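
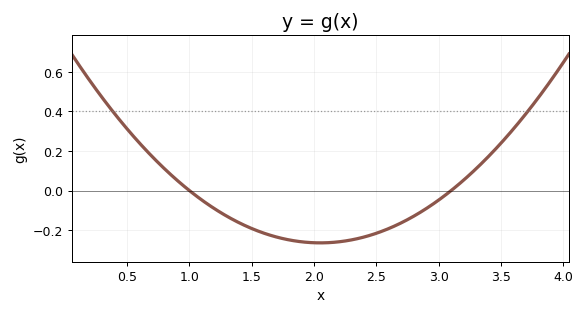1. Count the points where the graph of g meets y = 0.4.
2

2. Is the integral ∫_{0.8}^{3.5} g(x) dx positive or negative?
negative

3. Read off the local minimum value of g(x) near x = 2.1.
-0.26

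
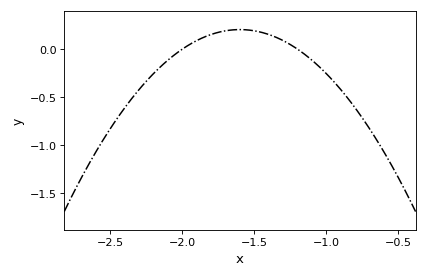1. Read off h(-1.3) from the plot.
0.089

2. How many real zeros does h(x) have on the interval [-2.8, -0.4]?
2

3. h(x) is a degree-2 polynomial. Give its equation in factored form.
y = -1.27(x + 2)(x + 1.2)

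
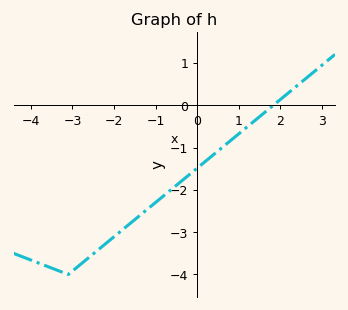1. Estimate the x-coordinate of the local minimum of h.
-3.2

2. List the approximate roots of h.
1.8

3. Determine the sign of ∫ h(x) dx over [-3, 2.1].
negative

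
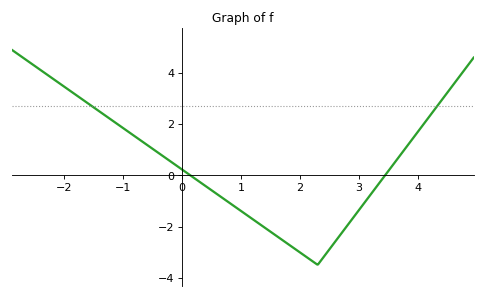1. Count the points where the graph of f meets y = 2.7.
2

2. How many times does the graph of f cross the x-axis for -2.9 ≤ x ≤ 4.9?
2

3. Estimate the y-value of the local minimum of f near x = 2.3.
-3.5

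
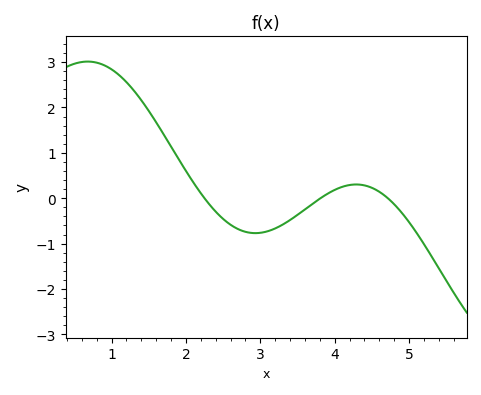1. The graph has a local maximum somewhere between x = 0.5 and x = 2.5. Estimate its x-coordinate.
0.677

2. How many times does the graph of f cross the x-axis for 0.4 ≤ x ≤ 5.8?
3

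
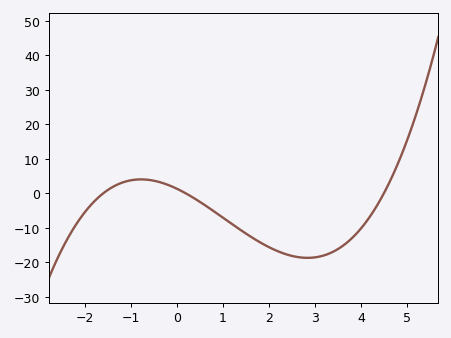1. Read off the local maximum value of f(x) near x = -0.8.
4.07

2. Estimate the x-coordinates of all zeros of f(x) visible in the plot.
-1.6, 0.2, 4.5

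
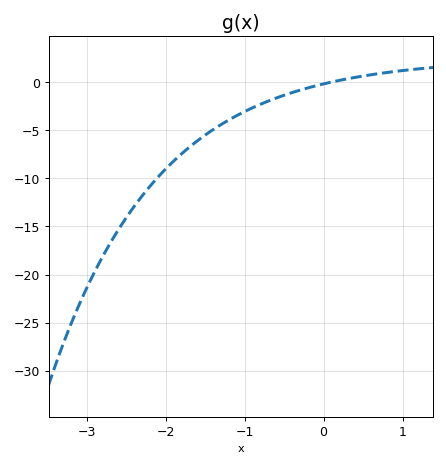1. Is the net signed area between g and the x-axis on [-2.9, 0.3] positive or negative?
negative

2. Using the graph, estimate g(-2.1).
-10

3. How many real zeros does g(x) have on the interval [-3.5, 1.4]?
1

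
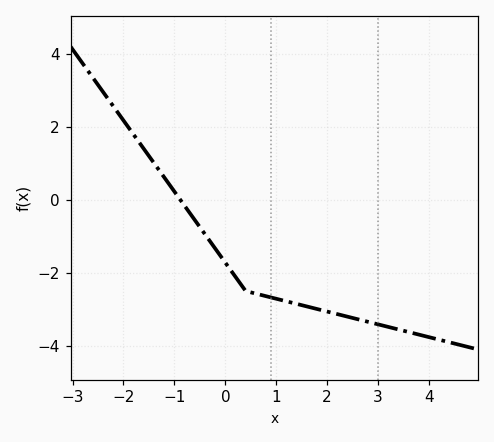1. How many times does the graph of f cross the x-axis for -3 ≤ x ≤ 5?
1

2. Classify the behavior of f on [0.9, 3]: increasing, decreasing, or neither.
decreasing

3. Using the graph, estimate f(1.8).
-3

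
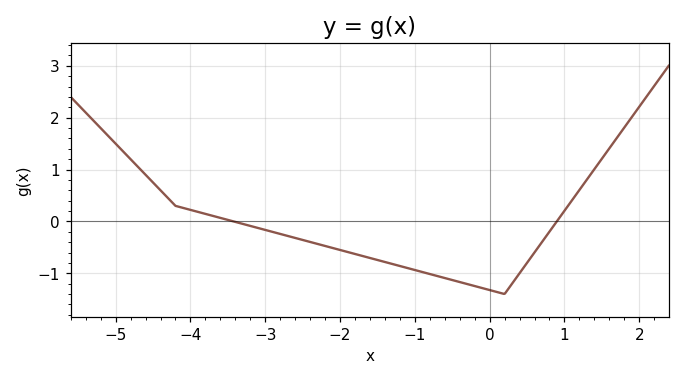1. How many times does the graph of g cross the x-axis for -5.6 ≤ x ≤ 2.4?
2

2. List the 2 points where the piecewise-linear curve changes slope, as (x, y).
(-4.2, 0.3); (0.2, -1.4)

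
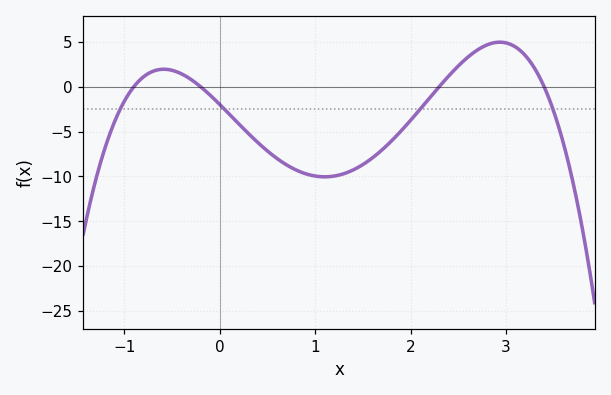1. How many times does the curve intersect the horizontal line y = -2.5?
4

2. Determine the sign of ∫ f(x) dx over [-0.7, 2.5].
negative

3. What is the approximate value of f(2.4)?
1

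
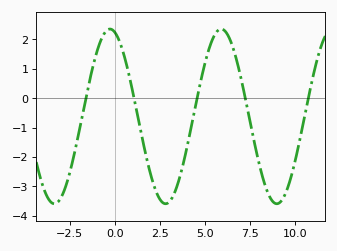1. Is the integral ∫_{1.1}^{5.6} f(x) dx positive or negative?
negative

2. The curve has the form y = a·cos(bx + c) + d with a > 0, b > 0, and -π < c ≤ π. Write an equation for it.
y = 2.97cos(1.02x + 0.272) - 0.62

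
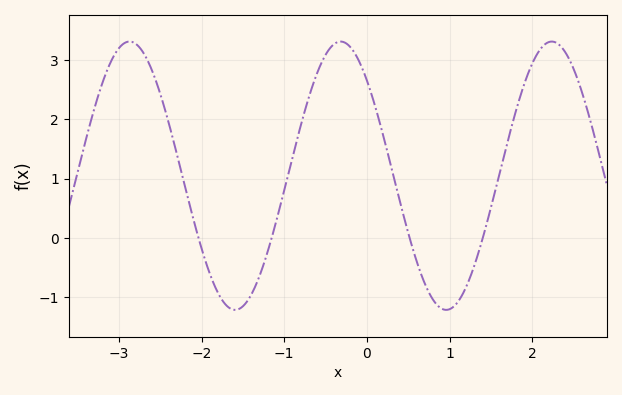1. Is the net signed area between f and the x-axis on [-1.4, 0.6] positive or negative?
positive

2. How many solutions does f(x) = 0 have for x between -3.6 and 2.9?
4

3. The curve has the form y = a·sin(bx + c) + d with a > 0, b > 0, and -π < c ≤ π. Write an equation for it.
y = 2.26sin(2.5x + 2.4) + 1.05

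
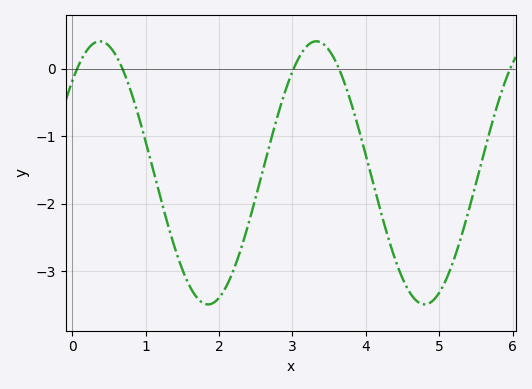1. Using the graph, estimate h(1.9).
-3.5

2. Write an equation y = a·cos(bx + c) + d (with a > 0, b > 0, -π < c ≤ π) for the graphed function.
y = 1.95cos(2.1x - 0.8) - 1.54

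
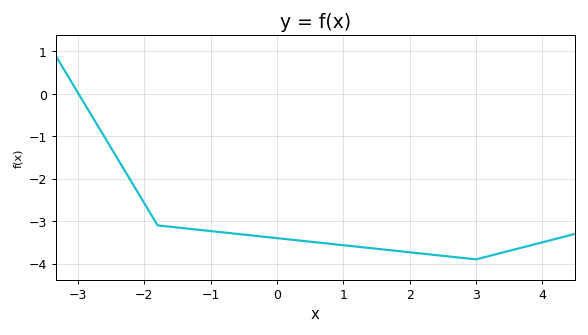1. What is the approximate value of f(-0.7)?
-3.28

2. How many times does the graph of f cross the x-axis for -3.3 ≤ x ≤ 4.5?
1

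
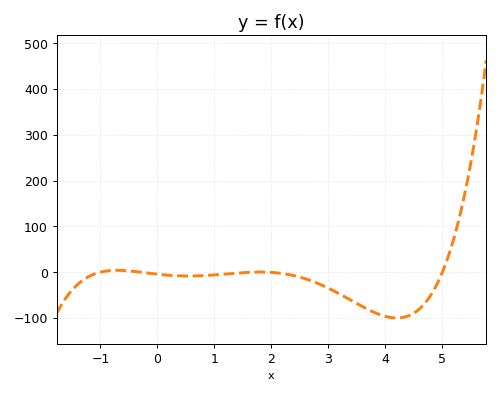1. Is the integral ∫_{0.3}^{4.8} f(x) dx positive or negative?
negative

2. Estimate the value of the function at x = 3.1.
-41.4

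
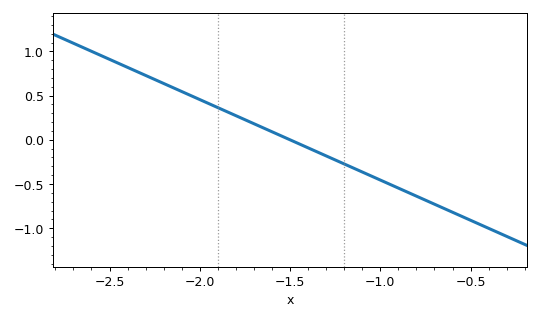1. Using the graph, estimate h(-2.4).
0.8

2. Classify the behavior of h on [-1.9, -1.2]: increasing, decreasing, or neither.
decreasing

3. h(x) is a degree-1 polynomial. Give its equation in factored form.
y = -0.91(x + 1.5)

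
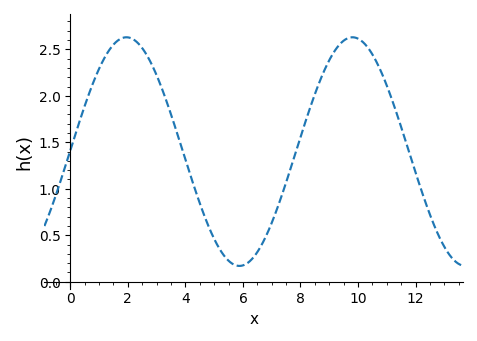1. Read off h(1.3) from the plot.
2.45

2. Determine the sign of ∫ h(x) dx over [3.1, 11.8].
positive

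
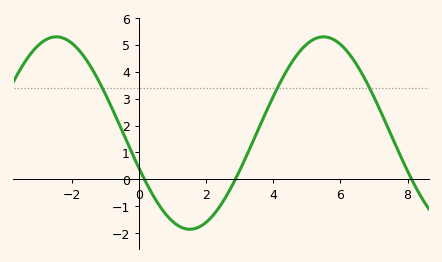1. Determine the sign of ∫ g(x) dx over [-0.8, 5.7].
positive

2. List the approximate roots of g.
0.2, 2.8, 8.2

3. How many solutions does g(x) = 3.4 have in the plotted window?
3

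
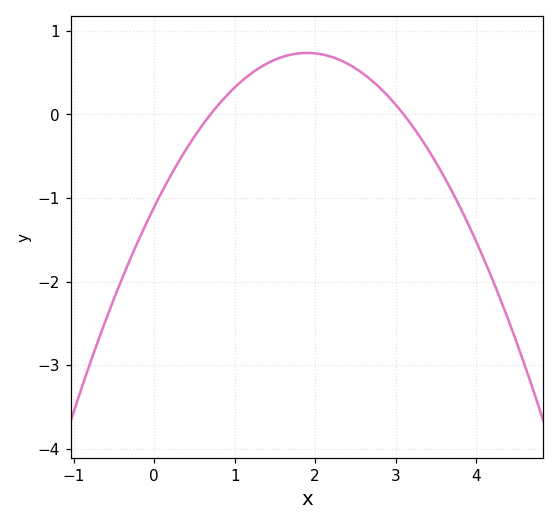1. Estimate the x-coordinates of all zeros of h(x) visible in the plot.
0.7, 3.1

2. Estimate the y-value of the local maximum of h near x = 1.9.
0.734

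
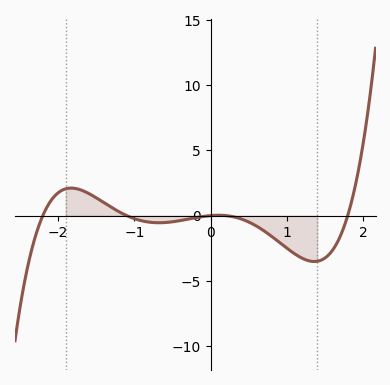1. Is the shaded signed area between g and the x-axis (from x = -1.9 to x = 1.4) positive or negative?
negative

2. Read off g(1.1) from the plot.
-2.92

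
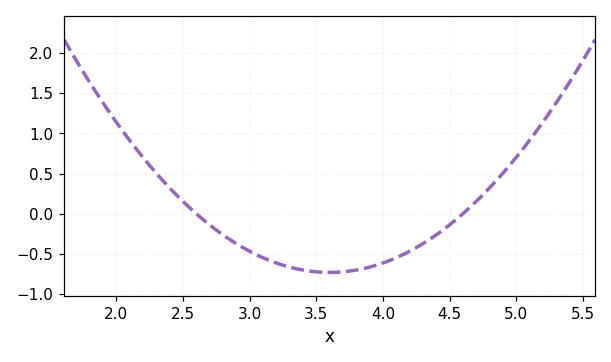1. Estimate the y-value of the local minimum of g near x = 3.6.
-0.73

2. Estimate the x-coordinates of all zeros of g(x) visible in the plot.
2.6, 4.6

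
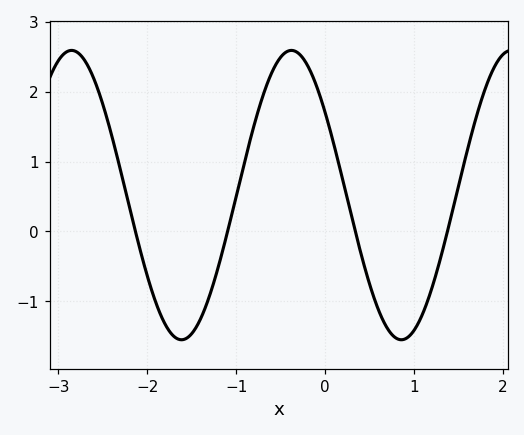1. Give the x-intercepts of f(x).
-2.13, -1.1, 0.34, 1.38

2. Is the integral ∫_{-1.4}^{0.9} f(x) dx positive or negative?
positive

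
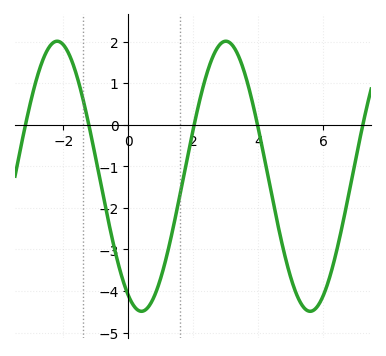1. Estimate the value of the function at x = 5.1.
-3.92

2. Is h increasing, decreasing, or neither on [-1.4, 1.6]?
neither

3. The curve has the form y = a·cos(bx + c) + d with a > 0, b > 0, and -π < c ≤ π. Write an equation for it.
y = 3.25cos(1.21x + 2.65) - 1.24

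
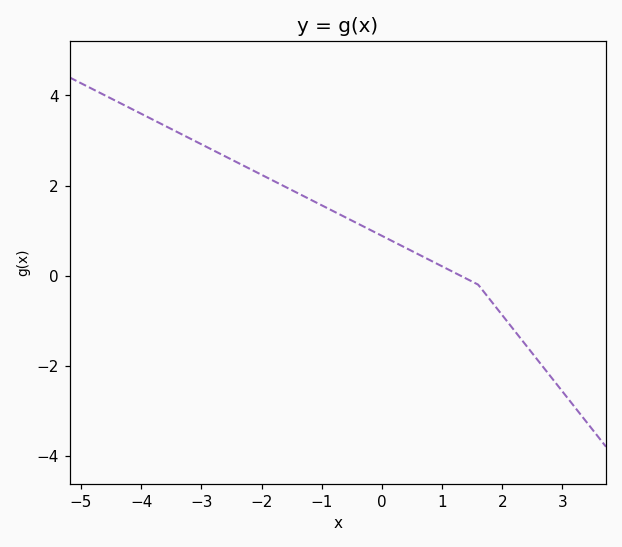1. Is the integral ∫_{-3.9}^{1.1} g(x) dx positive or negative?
positive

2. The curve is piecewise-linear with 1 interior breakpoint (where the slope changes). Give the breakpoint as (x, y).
(1.6, -0.2)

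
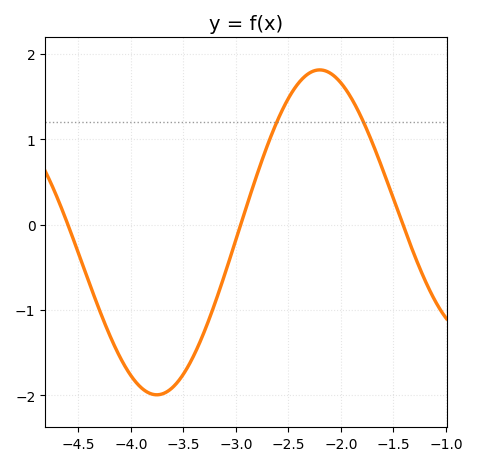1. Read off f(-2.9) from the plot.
0.2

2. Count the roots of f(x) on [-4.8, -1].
3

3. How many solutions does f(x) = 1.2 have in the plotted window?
2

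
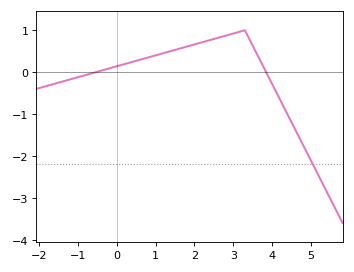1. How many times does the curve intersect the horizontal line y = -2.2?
1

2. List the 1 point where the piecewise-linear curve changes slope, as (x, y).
(3.3, 1)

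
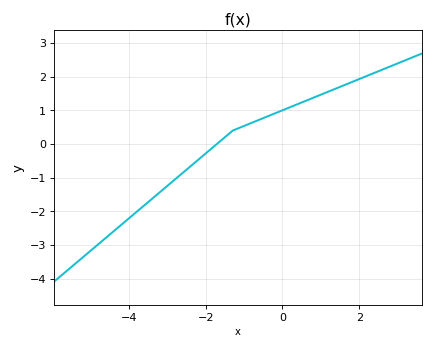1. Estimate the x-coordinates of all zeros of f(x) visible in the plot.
-1.71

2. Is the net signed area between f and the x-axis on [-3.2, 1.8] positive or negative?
positive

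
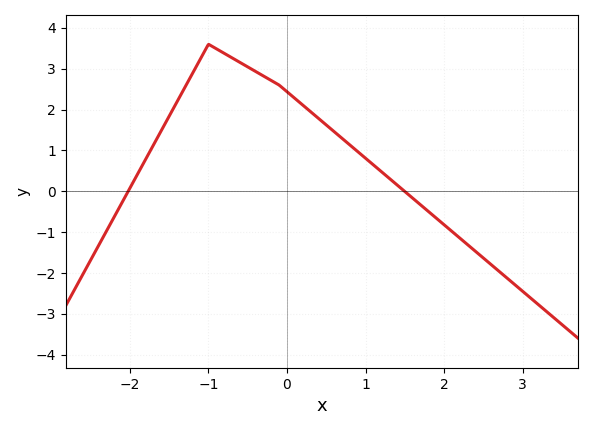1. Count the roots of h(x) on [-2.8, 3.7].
2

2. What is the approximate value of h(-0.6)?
3.16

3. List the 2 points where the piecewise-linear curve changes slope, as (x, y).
(-1, 3.6); (-0.1, 2.6)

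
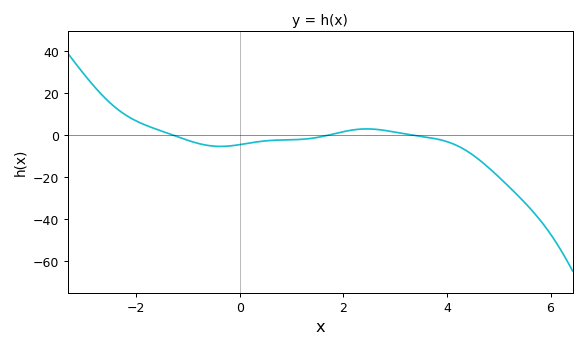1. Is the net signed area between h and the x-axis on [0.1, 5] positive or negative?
negative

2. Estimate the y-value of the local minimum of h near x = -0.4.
-6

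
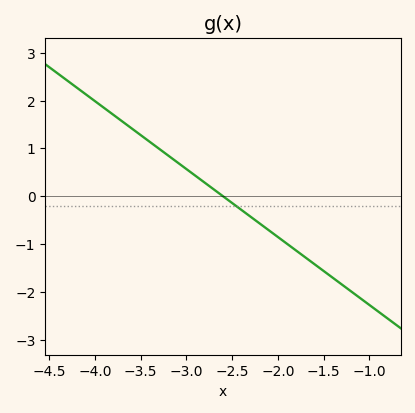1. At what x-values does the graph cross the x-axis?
-2.6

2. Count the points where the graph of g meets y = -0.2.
1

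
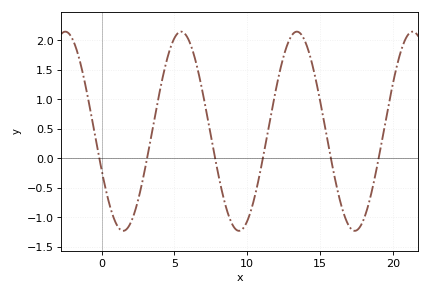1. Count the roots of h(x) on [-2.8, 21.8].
6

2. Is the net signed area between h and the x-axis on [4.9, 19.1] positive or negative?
positive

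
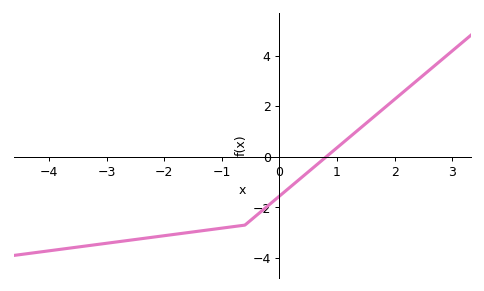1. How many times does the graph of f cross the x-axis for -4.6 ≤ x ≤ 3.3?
1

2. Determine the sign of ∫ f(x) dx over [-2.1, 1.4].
negative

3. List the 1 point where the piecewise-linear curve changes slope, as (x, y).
(-0.6, -2.7)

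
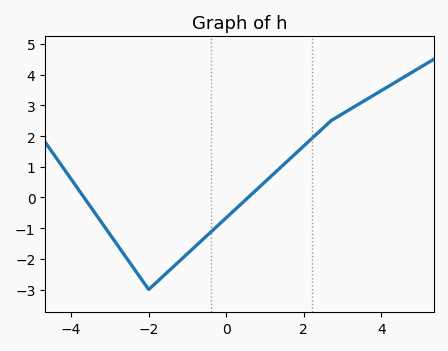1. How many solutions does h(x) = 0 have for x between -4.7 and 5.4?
2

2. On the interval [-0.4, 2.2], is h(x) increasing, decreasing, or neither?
increasing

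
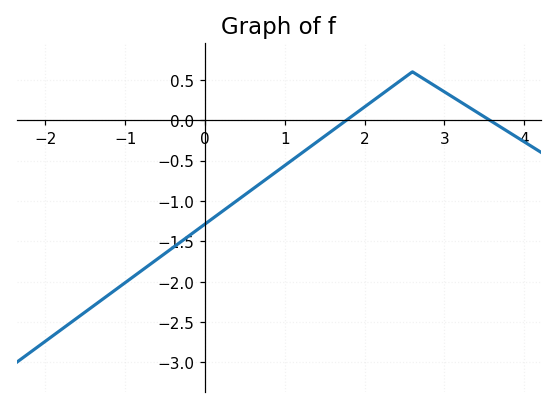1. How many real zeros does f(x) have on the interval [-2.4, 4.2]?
2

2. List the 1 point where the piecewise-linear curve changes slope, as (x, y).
(2.6, 0.6)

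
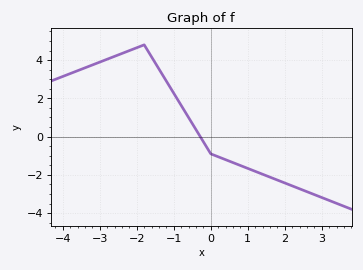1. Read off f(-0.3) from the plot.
0.05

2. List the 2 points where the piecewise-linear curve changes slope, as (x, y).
(-1.8, 4.8); (0, -0.9)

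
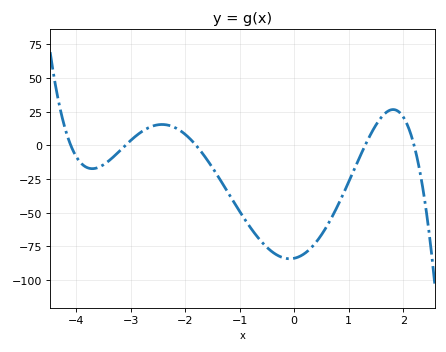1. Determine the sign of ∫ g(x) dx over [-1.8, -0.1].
negative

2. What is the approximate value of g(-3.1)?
0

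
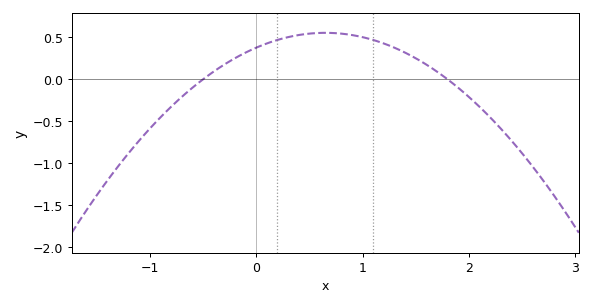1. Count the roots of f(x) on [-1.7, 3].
2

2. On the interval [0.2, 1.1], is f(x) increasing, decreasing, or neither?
neither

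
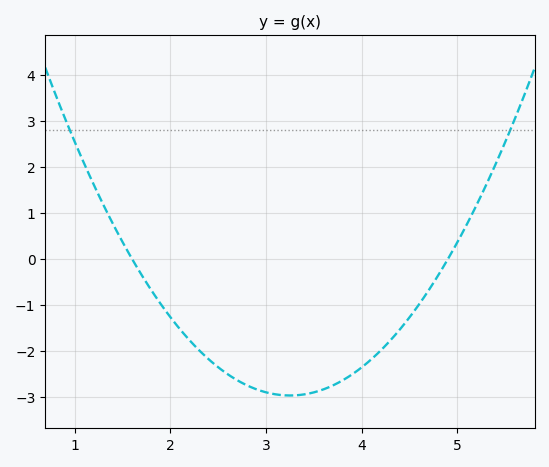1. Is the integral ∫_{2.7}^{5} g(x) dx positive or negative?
negative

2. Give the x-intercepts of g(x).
1.6, 4.9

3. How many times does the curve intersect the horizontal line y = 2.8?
2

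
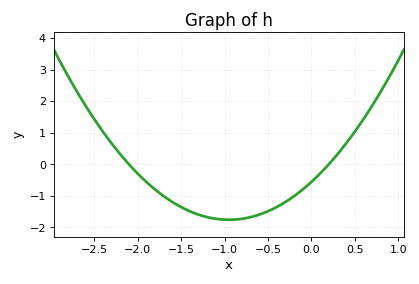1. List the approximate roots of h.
-2.1, 0.2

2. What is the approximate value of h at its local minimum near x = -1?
-1.76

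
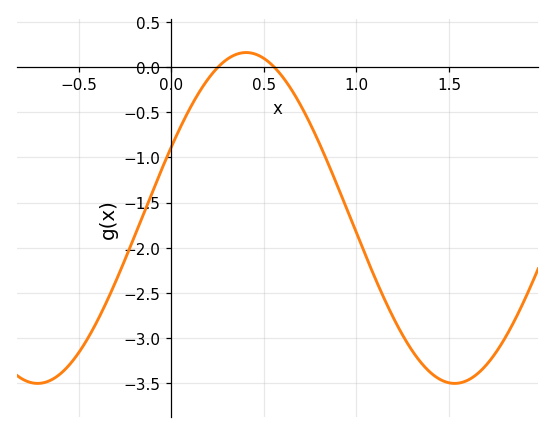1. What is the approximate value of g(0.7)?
-0.45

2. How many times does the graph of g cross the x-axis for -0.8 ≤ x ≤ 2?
2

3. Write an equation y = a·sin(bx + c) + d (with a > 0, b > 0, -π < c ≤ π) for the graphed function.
y = 1.83sin(2.8x + 0.44) - 1.67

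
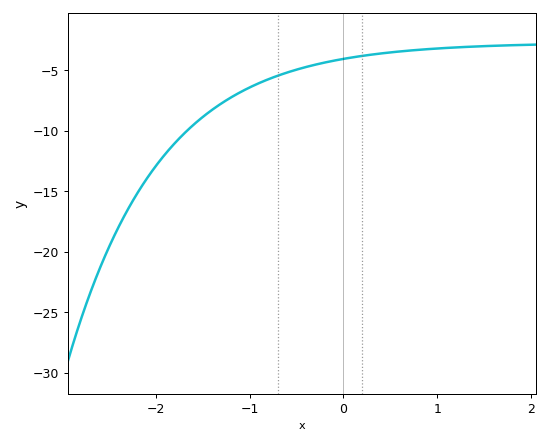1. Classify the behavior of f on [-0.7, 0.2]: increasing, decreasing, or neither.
increasing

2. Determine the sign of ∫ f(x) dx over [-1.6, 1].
negative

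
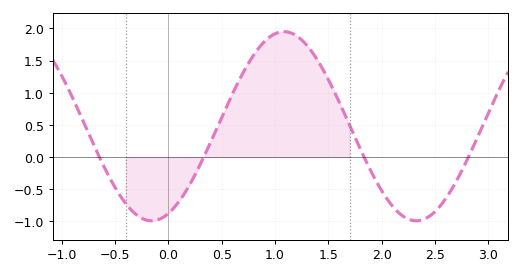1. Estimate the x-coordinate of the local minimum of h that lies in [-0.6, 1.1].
-0.2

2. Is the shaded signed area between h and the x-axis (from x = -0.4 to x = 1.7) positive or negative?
positive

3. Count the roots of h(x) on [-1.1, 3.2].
4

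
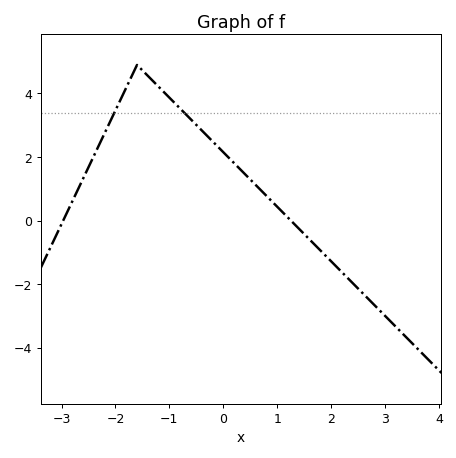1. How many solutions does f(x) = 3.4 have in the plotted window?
2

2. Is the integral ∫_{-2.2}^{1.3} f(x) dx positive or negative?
positive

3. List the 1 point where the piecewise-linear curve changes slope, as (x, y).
(-1.6, 4.9)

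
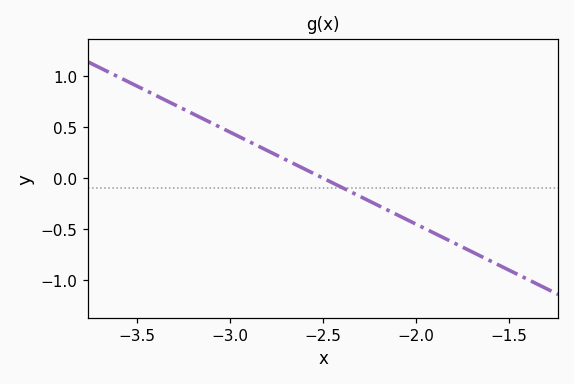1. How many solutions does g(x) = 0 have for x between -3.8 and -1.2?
1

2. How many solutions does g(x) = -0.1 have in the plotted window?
1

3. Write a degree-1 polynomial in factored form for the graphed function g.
y = -0.9(x + 2.5)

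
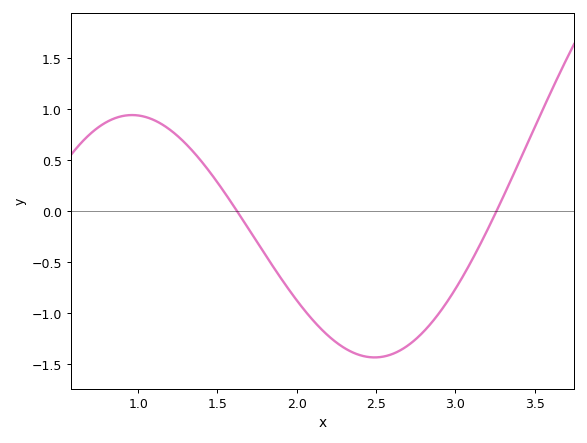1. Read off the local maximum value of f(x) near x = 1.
0.95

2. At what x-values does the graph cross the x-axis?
1.6, 3.25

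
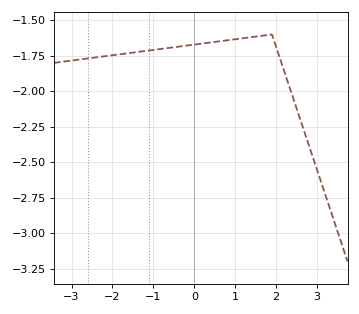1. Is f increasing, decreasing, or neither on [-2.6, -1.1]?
increasing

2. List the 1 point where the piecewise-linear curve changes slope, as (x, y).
(1.9, -1.6)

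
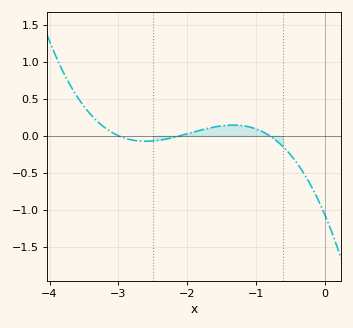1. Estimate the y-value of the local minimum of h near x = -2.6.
-0.1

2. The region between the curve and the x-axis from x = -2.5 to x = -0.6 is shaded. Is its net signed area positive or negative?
positive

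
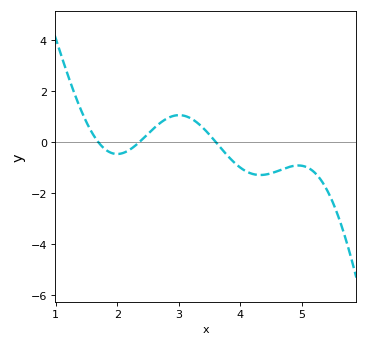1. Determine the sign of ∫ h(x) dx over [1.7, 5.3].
negative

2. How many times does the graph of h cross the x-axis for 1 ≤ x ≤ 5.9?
3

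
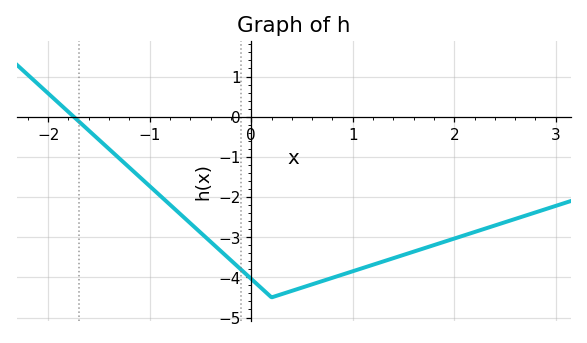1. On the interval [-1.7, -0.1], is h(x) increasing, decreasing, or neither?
decreasing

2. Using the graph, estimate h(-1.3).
-1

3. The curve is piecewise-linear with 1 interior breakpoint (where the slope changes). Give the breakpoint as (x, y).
(0.2, -4.5)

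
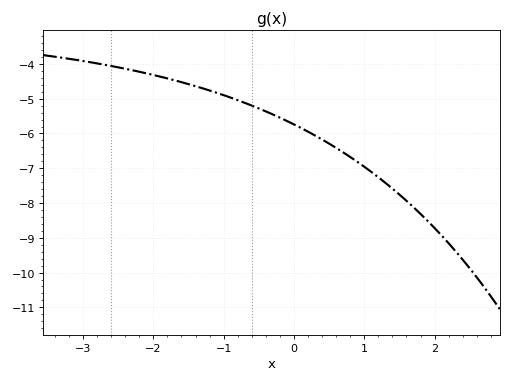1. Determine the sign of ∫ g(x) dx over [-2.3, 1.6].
negative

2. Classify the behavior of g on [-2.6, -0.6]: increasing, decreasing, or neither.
decreasing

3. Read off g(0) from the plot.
-5.74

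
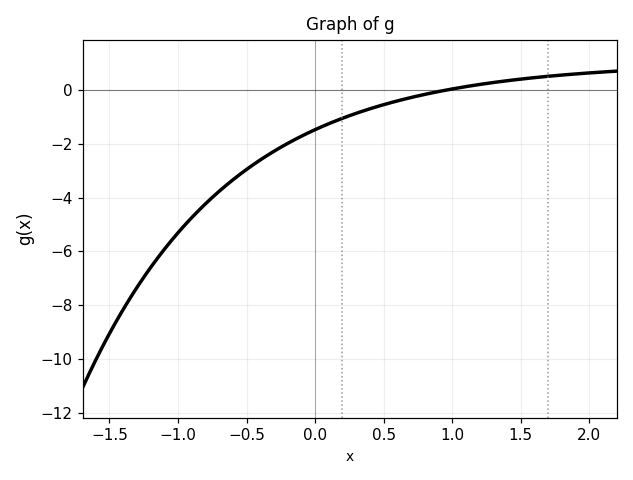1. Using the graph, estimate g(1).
0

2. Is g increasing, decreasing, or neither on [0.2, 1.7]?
increasing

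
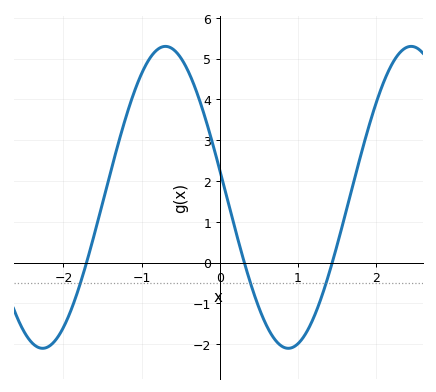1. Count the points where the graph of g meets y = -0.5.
3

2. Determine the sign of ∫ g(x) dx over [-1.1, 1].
positive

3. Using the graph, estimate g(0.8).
-2.06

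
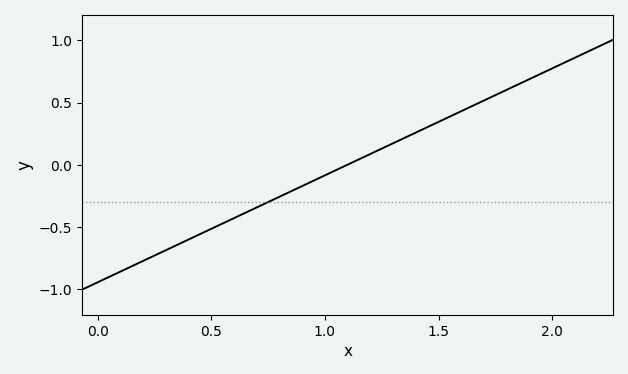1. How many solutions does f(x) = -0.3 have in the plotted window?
1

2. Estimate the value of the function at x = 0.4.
-0.6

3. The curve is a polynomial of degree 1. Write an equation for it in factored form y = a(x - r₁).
y = 0.86(x - 1.1)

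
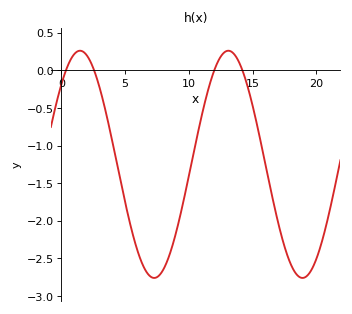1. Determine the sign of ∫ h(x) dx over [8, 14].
negative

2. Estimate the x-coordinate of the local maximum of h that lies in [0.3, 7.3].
1.46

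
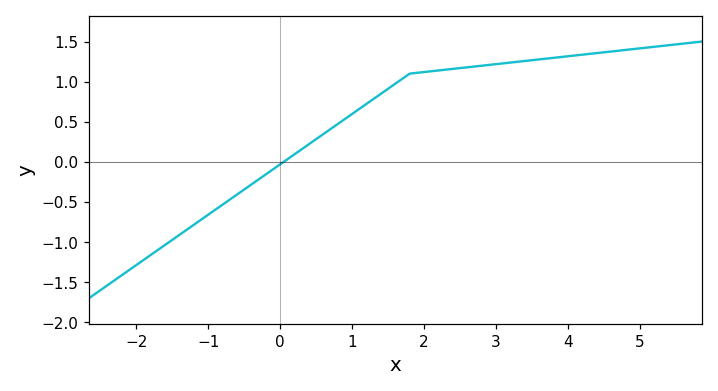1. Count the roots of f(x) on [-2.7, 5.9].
1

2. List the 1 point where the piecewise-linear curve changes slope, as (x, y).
(1.8, 1.1)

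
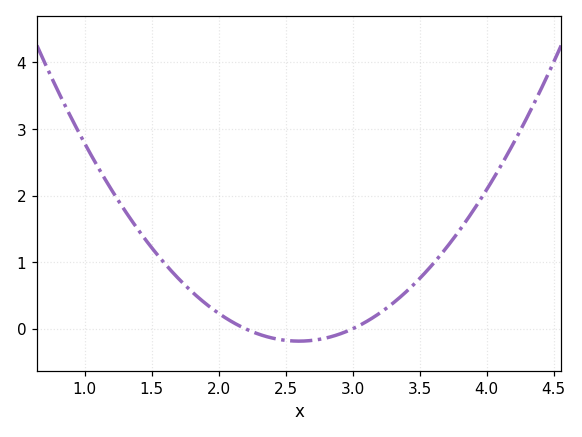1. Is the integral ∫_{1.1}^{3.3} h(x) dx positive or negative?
positive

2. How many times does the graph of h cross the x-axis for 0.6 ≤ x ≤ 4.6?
2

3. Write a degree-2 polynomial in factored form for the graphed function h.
y = 1.16(x - 2.2)(x - 3)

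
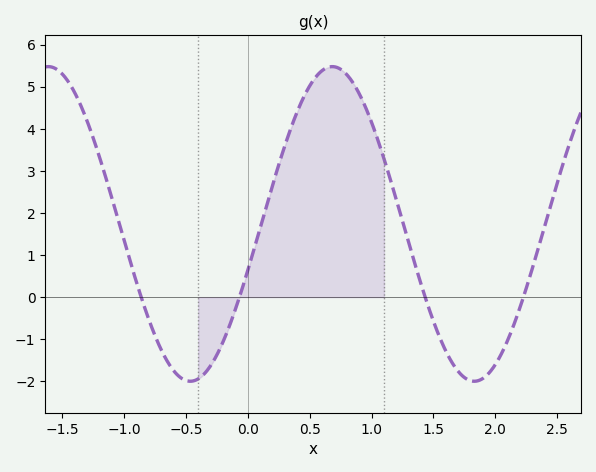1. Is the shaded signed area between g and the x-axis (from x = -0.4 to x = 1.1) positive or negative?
positive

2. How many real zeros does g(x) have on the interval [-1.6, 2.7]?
4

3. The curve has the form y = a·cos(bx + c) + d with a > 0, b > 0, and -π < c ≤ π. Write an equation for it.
y = 3.74cos(2.74x - 1.87) + 1.74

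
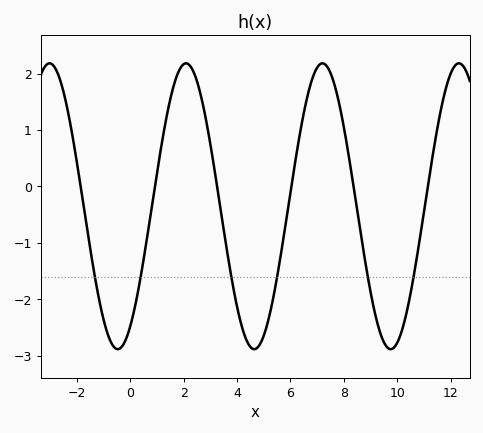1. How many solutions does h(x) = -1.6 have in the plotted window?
6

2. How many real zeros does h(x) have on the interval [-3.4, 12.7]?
6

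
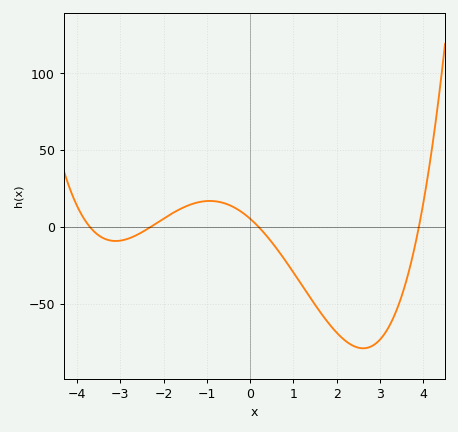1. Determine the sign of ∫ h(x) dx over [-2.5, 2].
negative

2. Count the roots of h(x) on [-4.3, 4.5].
4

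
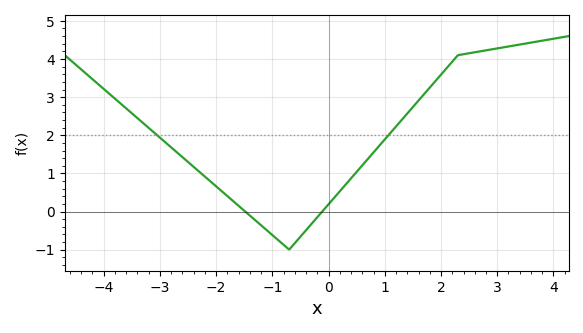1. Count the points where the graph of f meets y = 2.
2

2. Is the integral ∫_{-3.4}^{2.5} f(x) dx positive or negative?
positive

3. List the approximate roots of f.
-1.48, -0.112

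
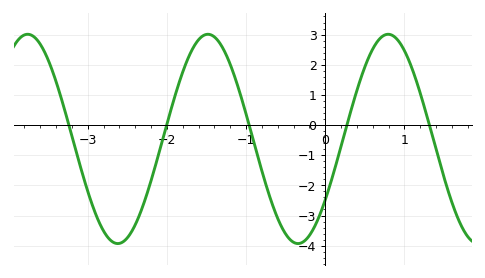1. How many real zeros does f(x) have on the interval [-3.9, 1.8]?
5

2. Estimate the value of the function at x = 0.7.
2.89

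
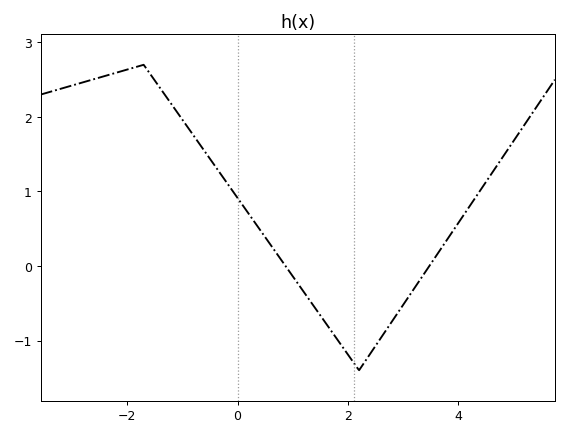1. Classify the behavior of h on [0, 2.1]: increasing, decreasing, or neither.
decreasing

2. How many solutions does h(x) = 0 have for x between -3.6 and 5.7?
2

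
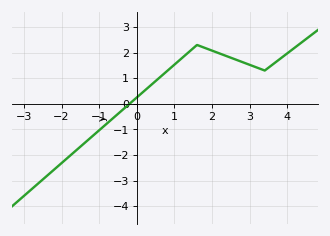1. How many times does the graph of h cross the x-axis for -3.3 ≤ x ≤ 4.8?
1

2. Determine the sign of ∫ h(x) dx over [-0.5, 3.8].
positive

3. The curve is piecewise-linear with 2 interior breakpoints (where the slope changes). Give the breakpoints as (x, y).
(1.6, 2.3); (3.4, 1.3)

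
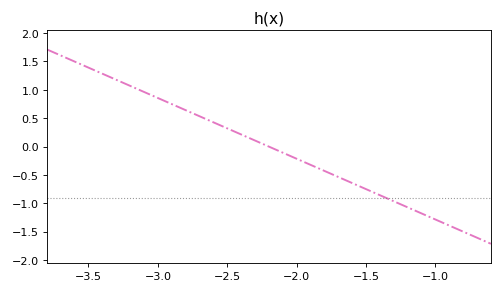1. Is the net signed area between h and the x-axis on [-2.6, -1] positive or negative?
negative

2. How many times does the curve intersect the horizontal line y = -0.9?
1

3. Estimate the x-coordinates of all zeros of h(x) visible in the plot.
-2.2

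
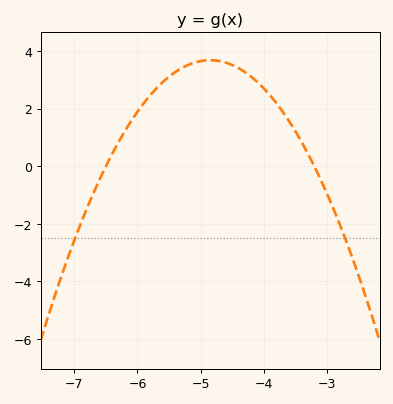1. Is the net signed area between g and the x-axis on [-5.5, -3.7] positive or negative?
positive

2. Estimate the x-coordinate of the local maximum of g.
-4.85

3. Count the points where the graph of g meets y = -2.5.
2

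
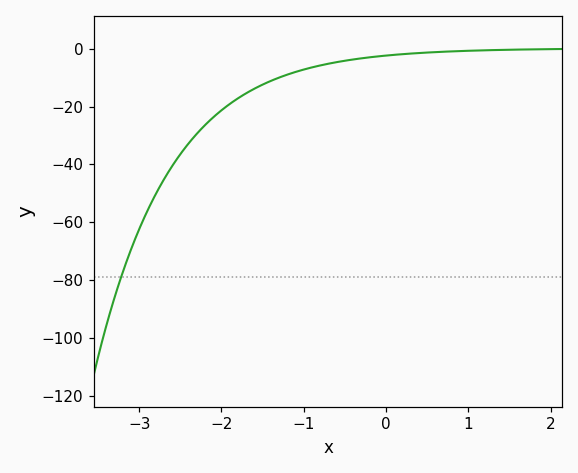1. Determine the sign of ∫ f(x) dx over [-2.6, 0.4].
negative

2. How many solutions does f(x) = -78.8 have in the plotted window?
1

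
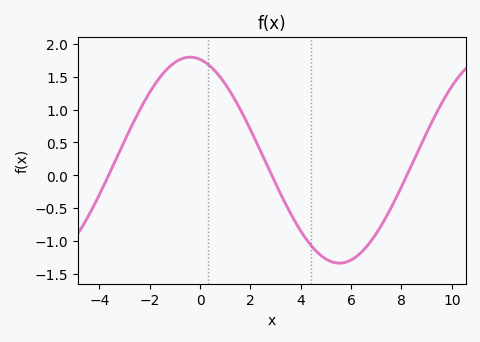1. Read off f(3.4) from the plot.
-0.45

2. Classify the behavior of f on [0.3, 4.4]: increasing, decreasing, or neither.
decreasing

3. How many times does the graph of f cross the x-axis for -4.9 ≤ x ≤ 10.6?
3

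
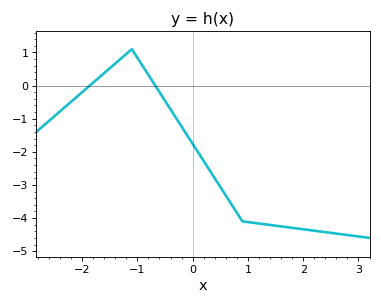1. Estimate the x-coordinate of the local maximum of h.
-1.1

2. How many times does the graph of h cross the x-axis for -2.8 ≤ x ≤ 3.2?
2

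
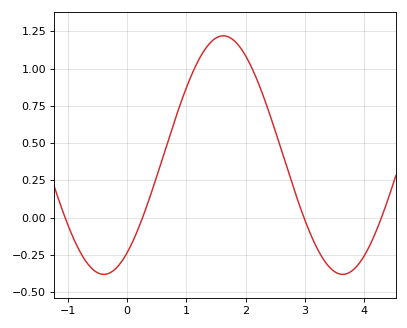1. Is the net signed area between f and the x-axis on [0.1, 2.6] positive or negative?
positive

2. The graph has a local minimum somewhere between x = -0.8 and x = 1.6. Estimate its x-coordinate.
-0.391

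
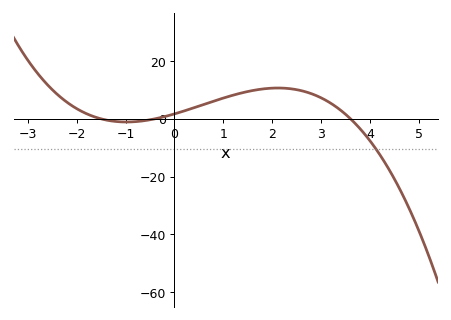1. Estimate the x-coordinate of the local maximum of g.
2.12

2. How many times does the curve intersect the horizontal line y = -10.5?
1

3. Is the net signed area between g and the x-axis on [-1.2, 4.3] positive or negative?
positive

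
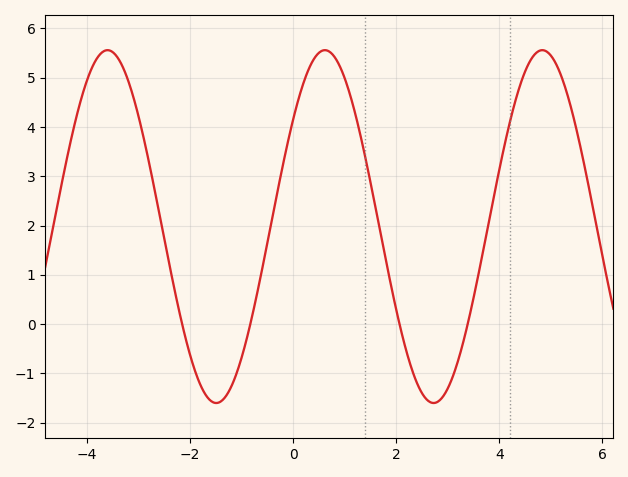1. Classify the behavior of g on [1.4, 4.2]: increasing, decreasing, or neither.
neither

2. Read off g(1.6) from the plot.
2.36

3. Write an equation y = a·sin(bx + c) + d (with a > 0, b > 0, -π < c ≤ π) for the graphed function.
y = 3.58sin(1.49x + 0.65) + 1.98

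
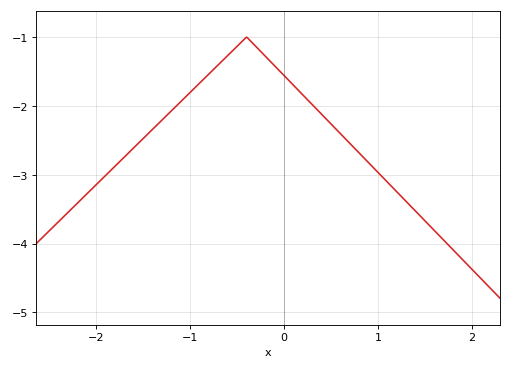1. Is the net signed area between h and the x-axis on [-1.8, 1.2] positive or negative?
negative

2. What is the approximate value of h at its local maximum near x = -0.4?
-1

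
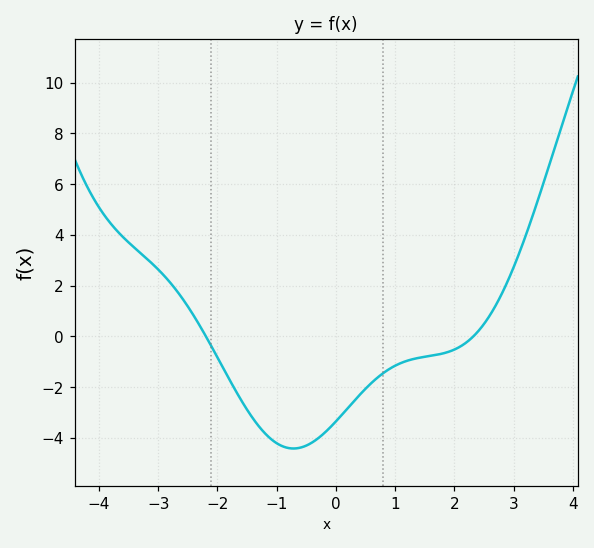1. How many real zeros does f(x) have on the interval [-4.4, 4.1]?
2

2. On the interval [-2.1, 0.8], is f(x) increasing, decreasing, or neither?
neither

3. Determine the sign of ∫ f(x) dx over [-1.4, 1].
negative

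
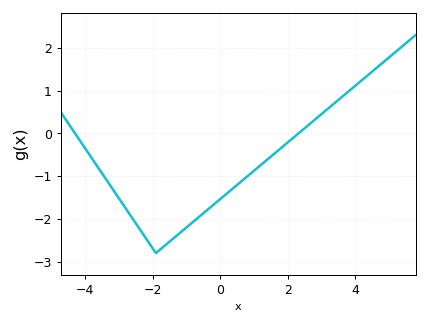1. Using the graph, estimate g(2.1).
-0.1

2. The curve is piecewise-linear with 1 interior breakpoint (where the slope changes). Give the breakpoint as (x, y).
(-1.9, -2.8)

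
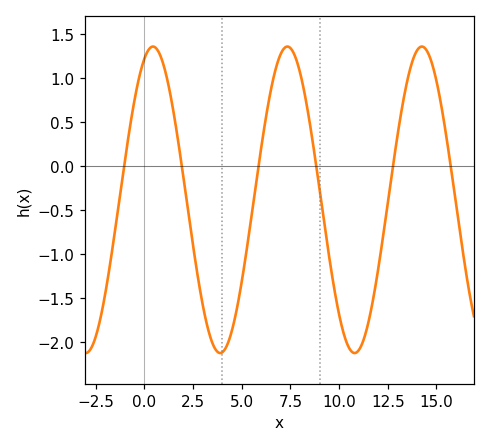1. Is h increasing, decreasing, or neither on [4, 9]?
neither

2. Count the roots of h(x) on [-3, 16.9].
6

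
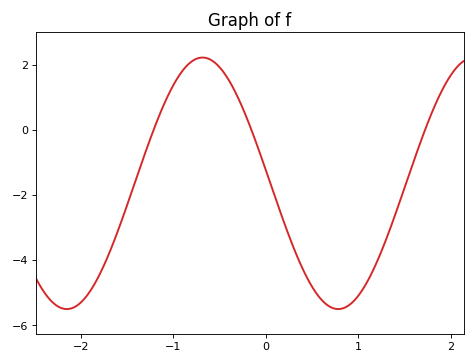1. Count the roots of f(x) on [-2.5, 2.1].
3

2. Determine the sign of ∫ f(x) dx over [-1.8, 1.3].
negative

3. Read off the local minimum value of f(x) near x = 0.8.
-5.5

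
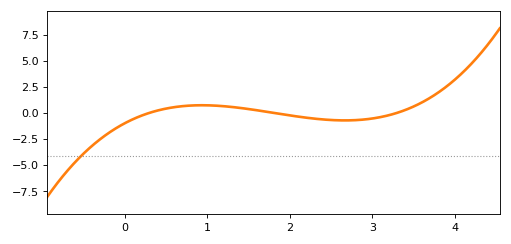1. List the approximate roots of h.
0.3, 1.8, 3.3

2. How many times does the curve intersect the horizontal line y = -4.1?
1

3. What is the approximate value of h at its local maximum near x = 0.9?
0.727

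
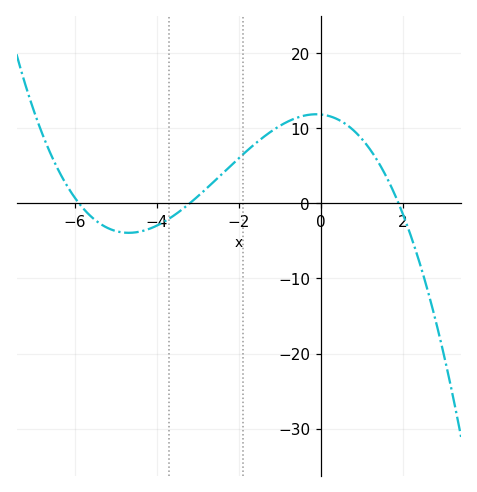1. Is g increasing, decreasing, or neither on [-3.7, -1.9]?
increasing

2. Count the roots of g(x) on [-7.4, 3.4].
3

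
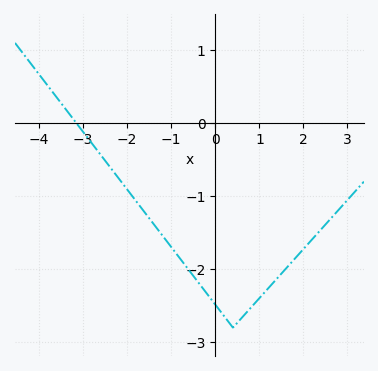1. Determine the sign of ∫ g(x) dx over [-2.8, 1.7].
negative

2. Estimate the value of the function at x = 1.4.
-2.13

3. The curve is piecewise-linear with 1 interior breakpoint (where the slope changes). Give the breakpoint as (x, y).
(0.4, -2.8)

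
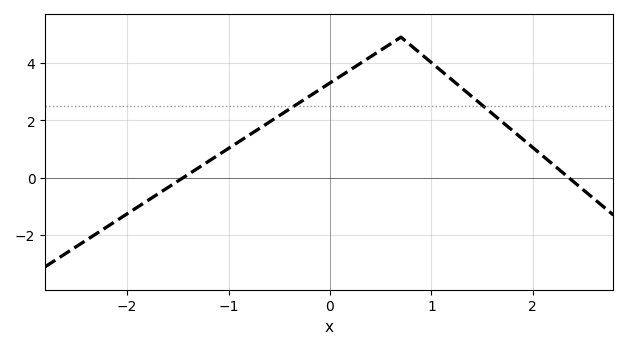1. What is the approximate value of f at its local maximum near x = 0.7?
4.9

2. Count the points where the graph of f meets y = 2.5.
2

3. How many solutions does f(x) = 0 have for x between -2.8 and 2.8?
2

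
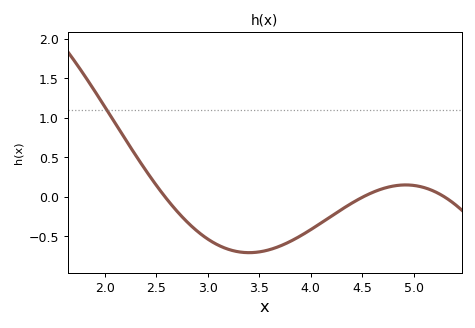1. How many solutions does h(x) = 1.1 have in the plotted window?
1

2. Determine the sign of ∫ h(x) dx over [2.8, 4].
negative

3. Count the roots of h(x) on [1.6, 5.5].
3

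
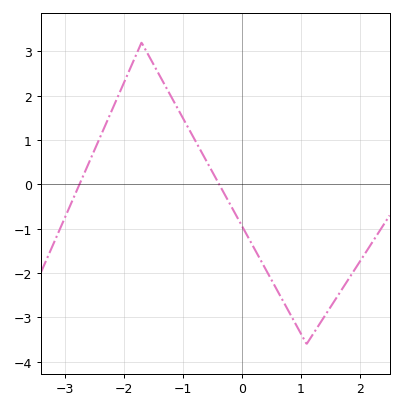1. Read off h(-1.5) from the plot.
2.71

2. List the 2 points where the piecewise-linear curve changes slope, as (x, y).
(-1.7, 3.2); (1.1, -3.6)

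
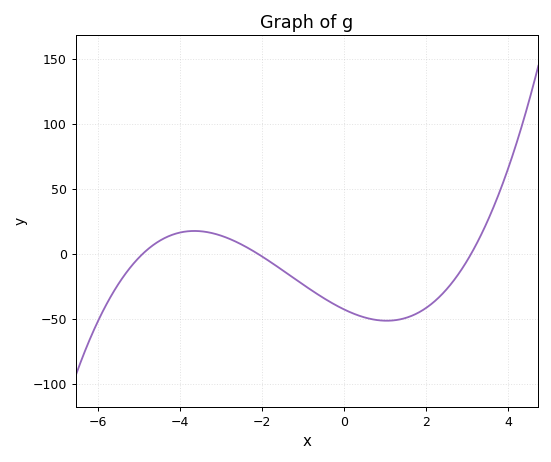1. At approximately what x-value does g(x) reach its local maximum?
-3.6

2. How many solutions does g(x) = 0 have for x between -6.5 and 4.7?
3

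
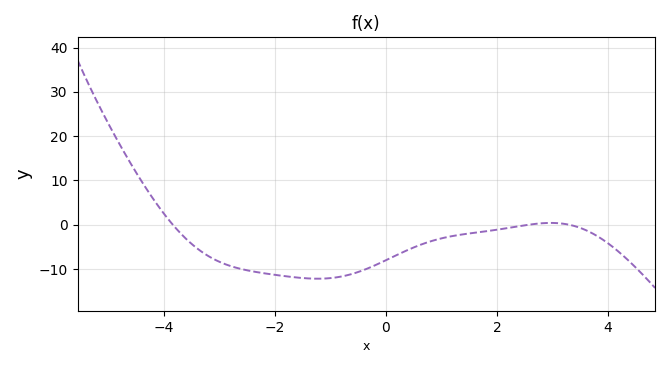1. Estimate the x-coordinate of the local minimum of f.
-1.23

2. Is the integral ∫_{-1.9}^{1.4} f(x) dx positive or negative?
negative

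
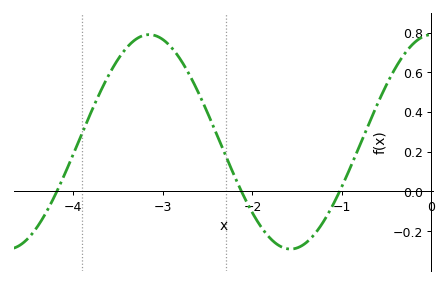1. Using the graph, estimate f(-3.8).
0.401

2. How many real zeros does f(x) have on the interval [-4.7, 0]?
3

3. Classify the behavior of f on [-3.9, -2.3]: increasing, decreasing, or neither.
neither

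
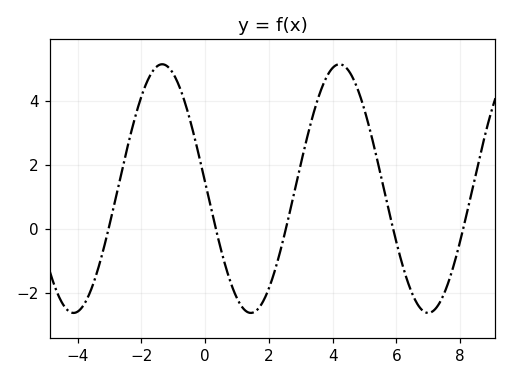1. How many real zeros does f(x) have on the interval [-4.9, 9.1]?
5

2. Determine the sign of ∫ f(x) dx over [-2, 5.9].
positive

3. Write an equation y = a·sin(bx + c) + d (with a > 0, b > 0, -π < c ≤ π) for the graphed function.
y = 3.88sin(1.13x + 3.09) + 1.26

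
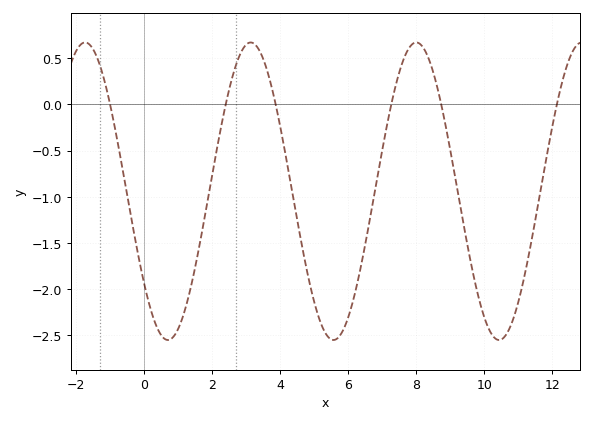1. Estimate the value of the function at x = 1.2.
-2.22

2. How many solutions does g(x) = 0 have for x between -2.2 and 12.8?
6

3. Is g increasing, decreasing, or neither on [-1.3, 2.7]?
neither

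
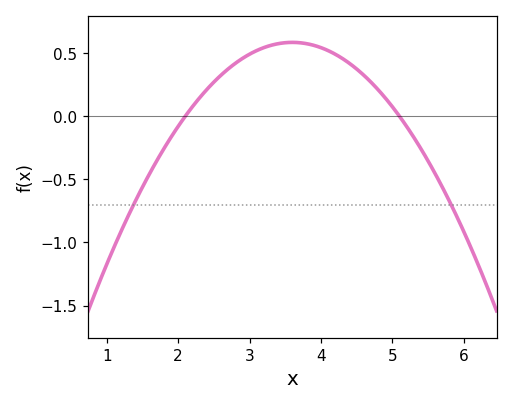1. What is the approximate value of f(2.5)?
0.27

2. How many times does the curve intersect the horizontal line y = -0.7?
2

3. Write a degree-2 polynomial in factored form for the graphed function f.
y = -0.26(x - 2.1)(x - 5.1)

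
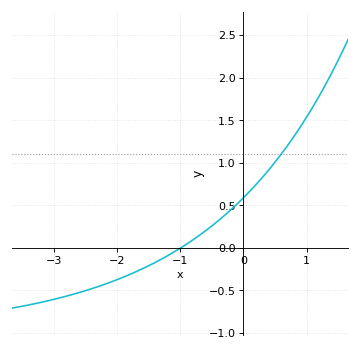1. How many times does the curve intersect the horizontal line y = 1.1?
1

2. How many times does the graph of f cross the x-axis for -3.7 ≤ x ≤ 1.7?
1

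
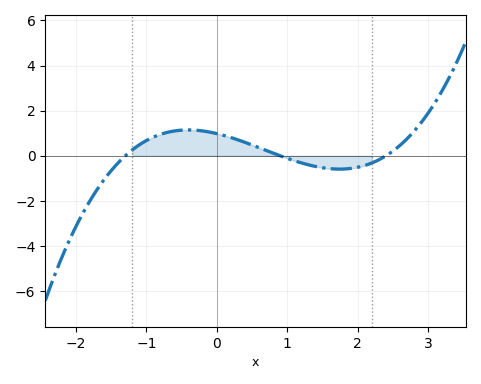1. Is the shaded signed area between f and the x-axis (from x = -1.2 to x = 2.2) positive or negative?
positive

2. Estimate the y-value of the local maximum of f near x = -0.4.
1.15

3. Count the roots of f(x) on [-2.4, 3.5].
3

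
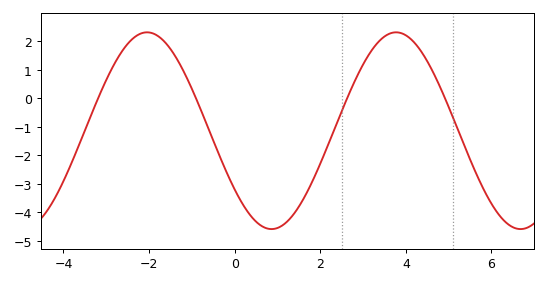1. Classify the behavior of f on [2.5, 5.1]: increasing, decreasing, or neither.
neither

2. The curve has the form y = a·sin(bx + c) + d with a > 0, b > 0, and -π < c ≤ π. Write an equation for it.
y = 3.45sin(1.1x - 2.5) - 1.14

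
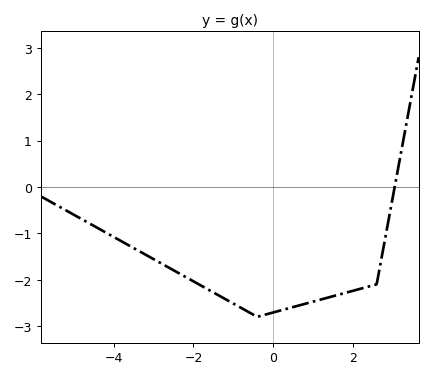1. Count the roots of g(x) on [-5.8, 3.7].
1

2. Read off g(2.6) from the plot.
-2.1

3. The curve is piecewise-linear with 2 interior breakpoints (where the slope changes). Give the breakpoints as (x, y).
(-0.4, -2.8); (2.6, -2.1)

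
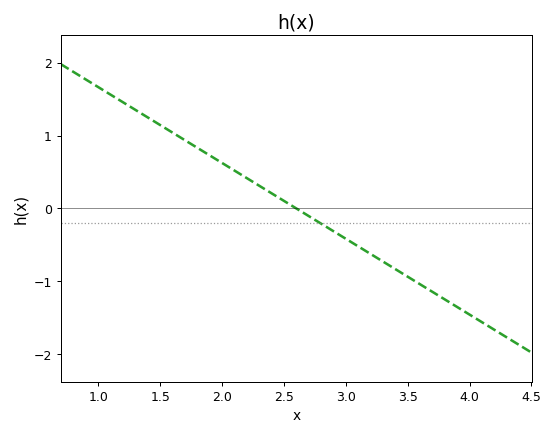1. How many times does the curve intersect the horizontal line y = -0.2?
1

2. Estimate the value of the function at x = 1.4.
1.2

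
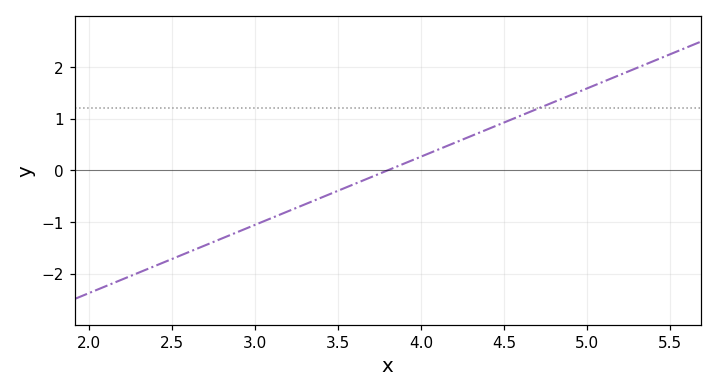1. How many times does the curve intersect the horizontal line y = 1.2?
1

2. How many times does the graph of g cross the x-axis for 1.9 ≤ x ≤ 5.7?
1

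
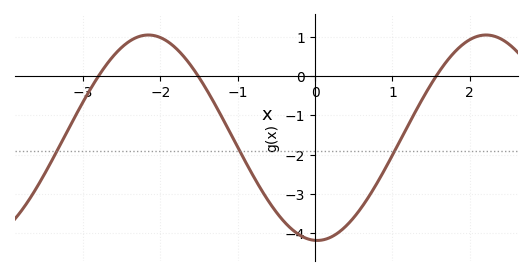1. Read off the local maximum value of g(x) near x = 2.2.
1.05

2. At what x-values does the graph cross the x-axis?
-2.8, -1.51, 1.56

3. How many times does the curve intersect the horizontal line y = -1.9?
3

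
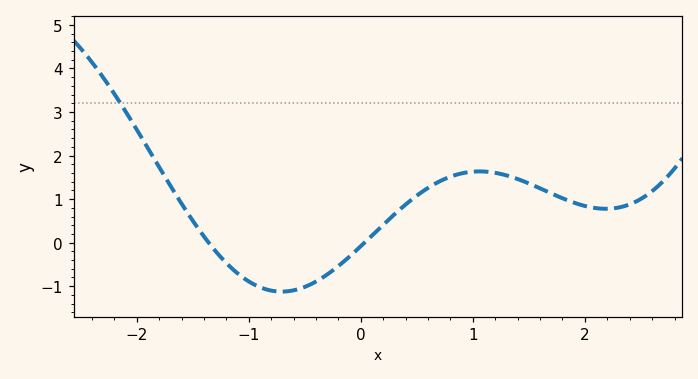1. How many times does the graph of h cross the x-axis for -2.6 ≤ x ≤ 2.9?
2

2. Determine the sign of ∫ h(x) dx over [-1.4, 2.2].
positive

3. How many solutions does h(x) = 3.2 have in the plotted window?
1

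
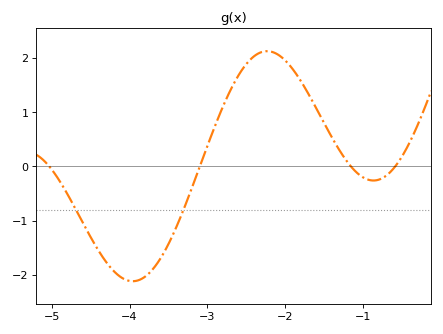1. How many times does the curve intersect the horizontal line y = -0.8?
2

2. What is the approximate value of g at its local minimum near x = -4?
-2.12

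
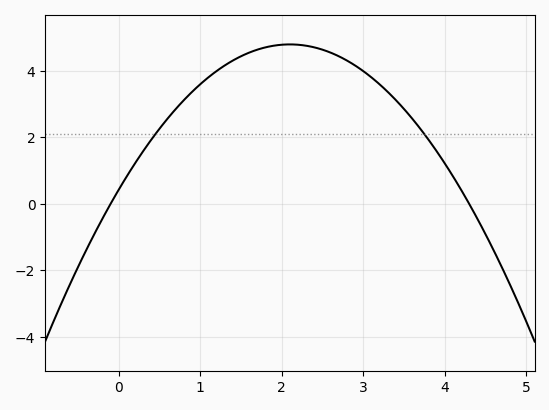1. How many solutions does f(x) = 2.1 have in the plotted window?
2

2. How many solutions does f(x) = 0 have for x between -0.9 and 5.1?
2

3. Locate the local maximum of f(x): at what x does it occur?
2.1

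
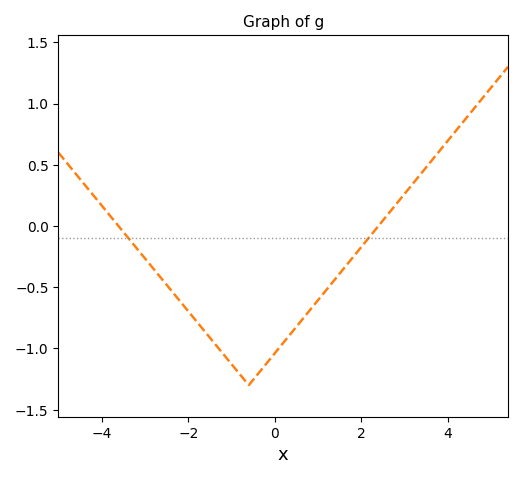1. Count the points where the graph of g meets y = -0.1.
2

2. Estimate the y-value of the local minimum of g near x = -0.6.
-1.3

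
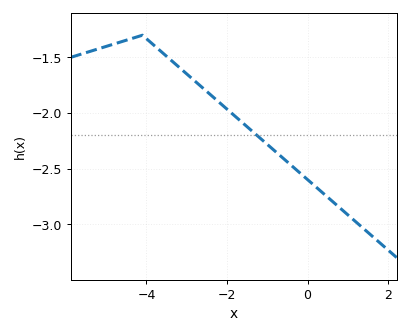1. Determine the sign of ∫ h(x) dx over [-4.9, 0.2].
negative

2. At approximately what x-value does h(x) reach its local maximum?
-4.2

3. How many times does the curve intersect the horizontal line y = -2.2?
1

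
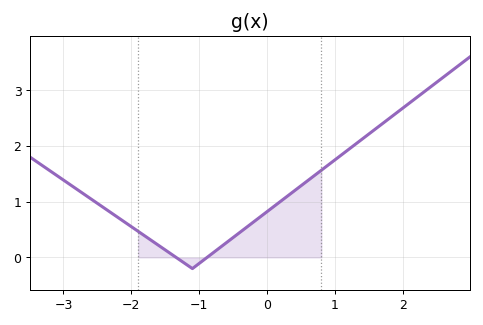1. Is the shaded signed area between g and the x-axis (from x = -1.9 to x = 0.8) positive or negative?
positive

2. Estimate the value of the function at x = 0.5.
1.3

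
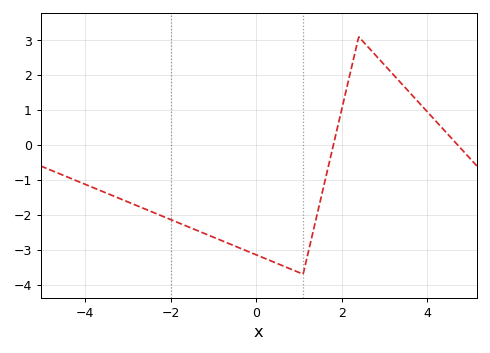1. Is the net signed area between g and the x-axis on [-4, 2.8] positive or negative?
negative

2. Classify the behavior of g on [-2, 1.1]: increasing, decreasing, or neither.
decreasing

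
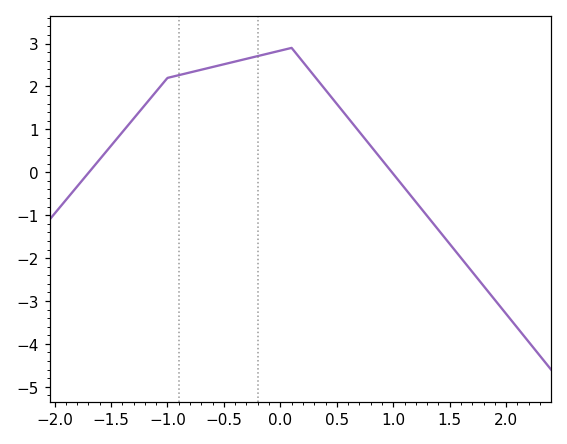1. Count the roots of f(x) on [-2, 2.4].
2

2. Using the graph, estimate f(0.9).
0.289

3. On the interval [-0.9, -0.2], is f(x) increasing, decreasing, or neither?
increasing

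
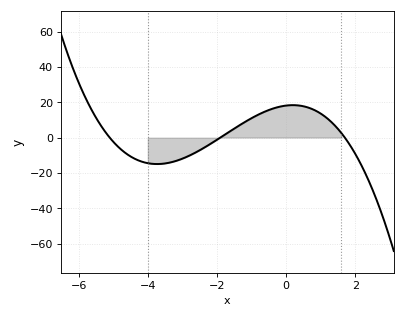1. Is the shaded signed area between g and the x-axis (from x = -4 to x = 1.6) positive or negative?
positive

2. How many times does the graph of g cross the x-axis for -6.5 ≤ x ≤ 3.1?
3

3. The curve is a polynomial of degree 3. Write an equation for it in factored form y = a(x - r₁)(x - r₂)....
y = -1.1(x + 5.1)(x + 1.9)(x - 1.7)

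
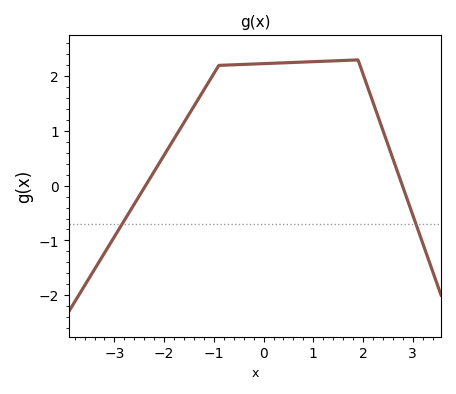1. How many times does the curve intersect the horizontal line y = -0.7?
2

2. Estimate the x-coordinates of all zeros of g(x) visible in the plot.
-2.4, 2.8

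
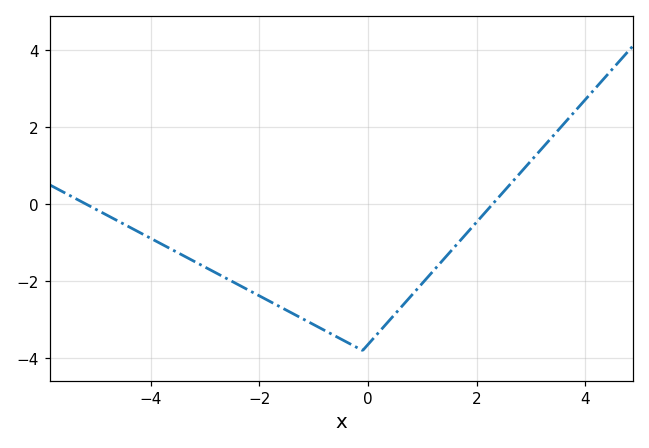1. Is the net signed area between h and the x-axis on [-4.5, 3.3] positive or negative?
negative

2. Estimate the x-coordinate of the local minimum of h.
-0.2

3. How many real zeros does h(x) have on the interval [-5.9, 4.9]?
2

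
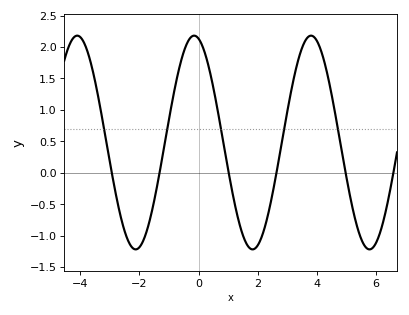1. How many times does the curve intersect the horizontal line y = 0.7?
5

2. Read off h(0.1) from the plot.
2.05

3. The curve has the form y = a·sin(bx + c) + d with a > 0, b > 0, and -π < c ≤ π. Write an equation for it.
y = 1.7sin(1.59x + 1.81) + 0.48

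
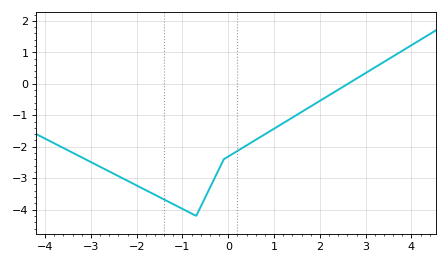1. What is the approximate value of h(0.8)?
-1.6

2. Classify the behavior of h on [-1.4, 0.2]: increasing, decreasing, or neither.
neither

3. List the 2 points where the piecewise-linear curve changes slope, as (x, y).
(-0.7, -4.2); (-0.1, -2.4)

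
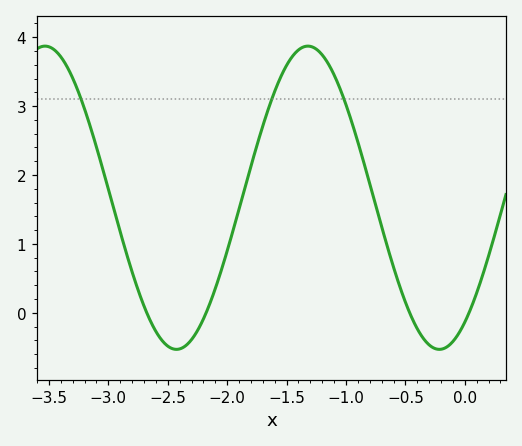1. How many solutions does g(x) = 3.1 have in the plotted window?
3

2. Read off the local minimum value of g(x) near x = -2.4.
-0.5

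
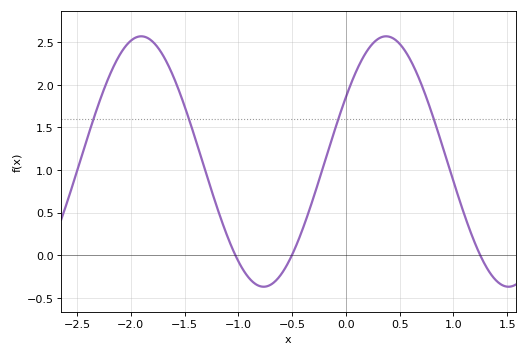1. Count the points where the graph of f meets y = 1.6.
4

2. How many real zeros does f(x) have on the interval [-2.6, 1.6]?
3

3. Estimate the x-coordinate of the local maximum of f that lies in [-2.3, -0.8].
-1.9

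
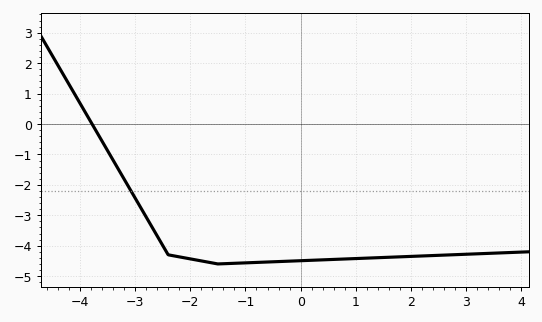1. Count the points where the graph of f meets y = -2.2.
1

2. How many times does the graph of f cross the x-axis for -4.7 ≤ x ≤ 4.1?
1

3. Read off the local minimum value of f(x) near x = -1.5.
-4.6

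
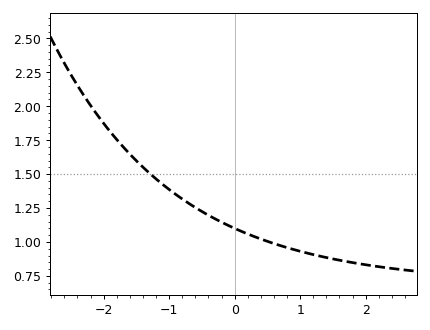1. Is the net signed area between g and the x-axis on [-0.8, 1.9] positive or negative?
positive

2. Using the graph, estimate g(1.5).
0.875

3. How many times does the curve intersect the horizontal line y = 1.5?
1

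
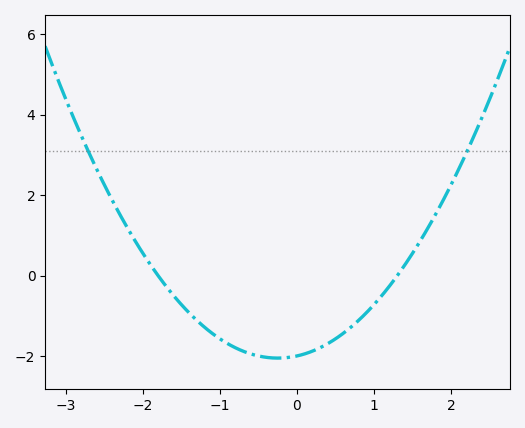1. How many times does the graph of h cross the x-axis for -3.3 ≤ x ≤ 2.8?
2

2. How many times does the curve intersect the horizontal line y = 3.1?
2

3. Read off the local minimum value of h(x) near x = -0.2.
-2.04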